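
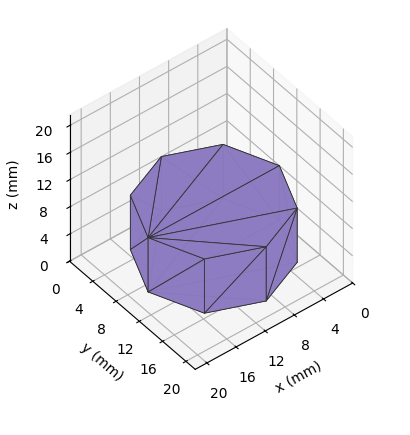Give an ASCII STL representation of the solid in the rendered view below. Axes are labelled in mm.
Reading the render: the shape is a regular 8-sided prism (a cylinder approximated with 8 flat sides), circumscribed radius ≈ 9 mm, height ≈ 8 mm (dimensions read to the nearest mm from the axis ticks). For the STL, each face is triangulated and given an outward normal.

solid part
  facet normal 0.0000 0.0000 -1.0000
    outer loop
      vertex 9.00 18.00 0.00
      vertex 15.36 15.36 0.00
      vertex 18.00 9.00 0.00
    endloop
  endfacet
  facet normal 0.0000 0.0000 -1.0000
    outer loop
      vertex 2.64 15.36 0.00
      vertex 9.00 18.00 0.00
      vertex 18.00 9.00 0.00
    endloop
  endfacet
  facet normal 0.0000 0.0000 -1.0000
    outer loop
      vertex 0.00 9.00 0.00
      vertex 2.64 15.36 0.00
      vertex 18.00 9.00 0.00
    endloop
  endfacet
  facet normal 0.0000 0.0000 -1.0000
    outer loop
      vertex 2.64 2.64 0.00
      vertex 0.00 9.00 0.00
      vertex 18.00 9.00 0.00
    endloop
  endfacet
  facet normal 0.0000 0.0000 -1.0000
    outer loop
      vertex 9.00 0.00 0.00
      vertex 2.64 2.64 0.00
      vertex 18.00 9.00 0.00
    endloop
  endfacet
  facet normal 0.0000 0.0000 -1.0000
    outer loop
      vertex 15.36 2.64 0.00
      vertex 9.00 0.00 0.00
      vertex 18.00 9.00 0.00
    endloop
  endfacet
  facet normal 0.0000 0.0000 1.0000
    outer loop
      vertex 18.00 9.00 8.00
      vertex 15.36 15.36 8.00
      vertex 9.00 18.00 8.00
    endloop
  endfacet
  facet normal 0.0000 0.0000 1.0000
    outer loop
      vertex 18.00 9.00 8.00
      vertex 9.00 18.00 8.00
      vertex 2.64 15.36 8.00
    endloop
  endfacet
  facet normal 0.0000 0.0000 1.0000
    outer loop
      vertex 18.00 9.00 8.00
      vertex 2.64 15.36 8.00
      vertex 0.00 9.00 8.00
    endloop
  endfacet
  facet normal 0.0000 0.0000 1.0000
    outer loop
      vertex 18.00 9.00 8.00
      vertex 0.00 9.00 8.00
      vertex 2.64 2.64 8.00
    endloop
  endfacet
  facet normal 0.0000 0.0000 1.0000
    outer loop
      vertex 18.00 9.00 8.00
      vertex 2.64 2.64 8.00
      vertex 9.00 0.00 8.00
    endloop
  endfacet
  facet normal 0.0000 0.0000 1.0000
    outer loop
      vertex 18.00 9.00 8.00
      vertex 9.00 0.00 8.00
      vertex 15.36 2.64 8.00
    endloop
  endfacet
  facet normal 0.9236 0.3834 0.0000
    outer loop
      vertex 18.00 9.00 0.00
      vertex 15.36 15.36 0.00
      vertex 15.36 15.36 8.00
    endloop
  endfacet
  facet normal 0.9236 0.3834 0.0000
    outer loop
      vertex 18.00 9.00 0.00
      vertex 15.36 15.36 8.00
      vertex 18.00 9.00 8.00
    endloop
  endfacet
  facet normal 0.3834 0.9236 0.0000
    outer loop
      vertex 15.36 15.36 0.00
      vertex 9.00 18.00 0.00
      vertex 9.00 18.00 8.00
    endloop
  endfacet
  facet normal 0.3834 0.9236 0.0000
    outer loop
      vertex 15.36 15.36 0.00
      vertex 9.00 18.00 8.00
      vertex 15.36 15.36 8.00
    endloop
  endfacet
  facet normal -0.3834 0.9236 0.0000
    outer loop
      vertex 9.00 18.00 0.00
      vertex 2.64 15.36 0.00
      vertex 2.64 15.36 8.00
    endloop
  endfacet
  facet normal -0.3834 0.9236 0.0000
    outer loop
      vertex 9.00 18.00 0.00
      vertex 2.64 15.36 8.00
      vertex 9.00 18.00 8.00
    endloop
  endfacet
  facet normal -0.9236 0.3834 0.0000
    outer loop
      vertex 2.64 15.36 0.00
      vertex 0.00 9.00 0.00
      vertex 0.00 9.00 8.00
    endloop
  endfacet
  facet normal -0.9236 0.3834 0.0000
    outer loop
      vertex 2.64 15.36 0.00
      vertex 0.00 9.00 8.00
      vertex 2.64 15.36 8.00
    endloop
  endfacet
  facet normal -0.9236 -0.3834 0.0000
    outer loop
      vertex 0.00 9.00 0.00
      vertex 2.64 2.64 0.00
      vertex 2.64 2.64 8.00
    endloop
  endfacet
  facet normal -0.9236 -0.3834 0.0000
    outer loop
      vertex 0.00 9.00 0.00
      vertex 2.64 2.64 8.00
      vertex 0.00 9.00 8.00
    endloop
  endfacet
  facet normal -0.3834 -0.9236 0.0000
    outer loop
      vertex 2.64 2.64 0.00
      vertex 9.00 0.00 0.00
      vertex 9.00 0.00 8.00
    endloop
  endfacet
  facet normal -0.3834 -0.9236 0.0000
    outer loop
      vertex 2.64 2.64 0.00
      vertex 9.00 0.00 8.00
      vertex 2.64 2.64 8.00
    endloop
  endfacet
  facet normal 0.3834 -0.9236 0.0000
    outer loop
      vertex 9.00 0.00 0.00
      vertex 15.36 2.64 0.00
      vertex 15.36 2.64 8.00
    endloop
  endfacet
  facet normal 0.3834 -0.9236 0.0000
    outer loop
      vertex 9.00 0.00 0.00
      vertex 15.36 2.64 8.00
      vertex 9.00 0.00 8.00
    endloop
  endfacet
  facet normal 0.9236 -0.3834 0.0000
    outer loop
      vertex 15.36 2.64 0.00
      vertex 18.00 9.00 0.00
      vertex 18.00 9.00 8.00
    endloop
  endfacet
  facet normal 0.9236 -0.3834 0.0000
    outer loop
      vertex 15.36 2.64 0.00
      vertex 18.00 9.00 8.00
      vertex 15.36 2.64 8.00
    endloop
  endfacet
endsolid part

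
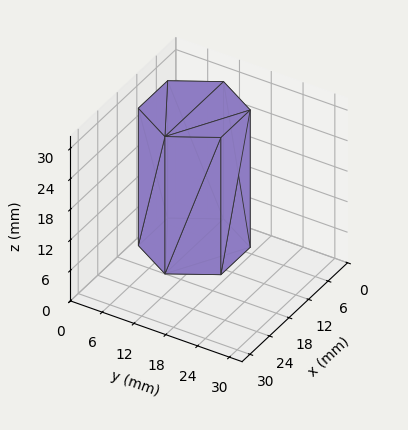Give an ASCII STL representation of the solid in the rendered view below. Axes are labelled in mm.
Reading the render: the shape is a regular 6-sided prism (a cylinder approximated with 6 flat sides), circumscribed radius ≈ 9 mm, height ≈ 27 mm (dimensions read to the nearest mm from the axis ticks). For the STL, each face is triangulated and given an outward normal.

solid part
  facet normal 0.0000 0.0000 -1.0000
    outer loop
      vertex 4.50 16.79 0.00
      vertex 13.50 16.79 0.00
      vertex 18.00 9.00 0.00
    endloop
  endfacet
  facet normal 0.0000 0.0000 -1.0000
    outer loop
      vertex 0.00 9.00 0.00
      vertex 4.50 16.79 0.00
      vertex 18.00 9.00 0.00
    endloop
  endfacet
  facet normal 0.0000 0.0000 -1.0000
    outer loop
      vertex 4.50 1.21 0.00
      vertex 0.00 9.00 0.00
      vertex 18.00 9.00 0.00
    endloop
  endfacet
  facet normal 0.0000 0.0000 -1.0000
    outer loop
      vertex 13.50 1.21 0.00
      vertex 4.50 1.21 0.00
      vertex 18.00 9.00 0.00
    endloop
  endfacet
  facet normal 0.0000 0.0000 1.0000
    outer loop
      vertex 18.00 9.00 27.00
      vertex 13.50 16.79 27.00
      vertex 4.50 16.79 27.00
    endloop
  endfacet
  facet normal 0.0000 0.0000 1.0000
    outer loop
      vertex 18.00 9.00 27.00
      vertex 4.50 16.79 27.00
      vertex 0.00 9.00 27.00
    endloop
  endfacet
  facet normal 0.0000 0.0000 1.0000
    outer loop
      vertex 18.00 9.00 27.00
      vertex 0.00 9.00 27.00
      vertex 4.50 1.21 27.00
    endloop
  endfacet
  facet normal 0.0000 0.0000 1.0000
    outer loop
      vertex 18.00 9.00 27.00
      vertex 4.50 1.21 27.00
      vertex 13.50 1.21 27.00
    endloop
  endfacet
  facet normal 0.8659 0.5002 0.0000
    outer loop
      vertex 18.00 9.00 0.00
      vertex 13.50 16.79 0.00
      vertex 13.50 16.79 27.00
    endloop
  endfacet
  facet normal 0.8659 0.5002 0.0000
    outer loop
      vertex 18.00 9.00 0.00
      vertex 13.50 16.79 27.00
      vertex 18.00 9.00 27.00
    endloop
  endfacet
  facet normal 0.0000 1.0000 0.0000
    outer loop
      vertex 13.50 16.79 0.00
      vertex 4.50 16.79 0.00
      vertex 4.50 16.79 27.00
    endloop
  endfacet
  facet normal 0.0000 1.0000 0.0000
    outer loop
      vertex 13.50 16.79 0.00
      vertex 4.50 16.79 27.00
      vertex 13.50 16.79 27.00
    endloop
  endfacet
  facet normal -0.8659 0.5002 0.0000
    outer loop
      vertex 4.50 16.79 0.00
      vertex 0.00 9.00 0.00
      vertex 0.00 9.00 27.00
    endloop
  endfacet
  facet normal -0.8659 0.5002 0.0000
    outer loop
      vertex 4.50 16.79 0.00
      vertex 0.00 9.00 27.00
      vertex 4.50 16.79 27.00
    endloop
  endfacet
  facet normal -0.8659 -0.5002 0.0000
    outer loop
      vertex 0.00 9.00 0.00
      vertex 4.50 1.21 0.00
      vertex 4.50 1.21 27.00
    endloop
  endfacet
  facet normal -0.8659 -0.5002 0.0000
    outer loop
      vertex 0.00 9.00 0.00
      vertex 4.50 1.21 27.00
      vertex 0.00 9.00 27.00
    endloop
  endfacet
  facet normal 0.0000 -1.0000 0.0000
    outer loop
      vertex 4.50 1.21 0.00
      vertex 13.50 1.21 0.00
      vertex 13.50 1.21 27.00
    endloop
  endfacet
  facet normal 0.0000 -1.0000 0.0000
    outer loop
      vertex 4.50 1.21 0.00
      vertex 13.50 1.21 27.00
      vertex 4.50 1.21 27.00
    endloop
  endfacet
  facet normal 0.8659 -0.5002 0.0000
    outer loop
      vertex 13.50 1.21 0.00
      vertex 18.00 9.00 0.00
      vertex 18.00 9.00 27.00
    endloop
  endfacet
  facet normal 0.8659 -0.5002 0.0000
    outer loop
      vertex 13.50 1.21 0.00
      vertex 18.00 9.00 27.00
      vertex 13.50 1.21 27.00
    endloop
  endfacet
endsolid part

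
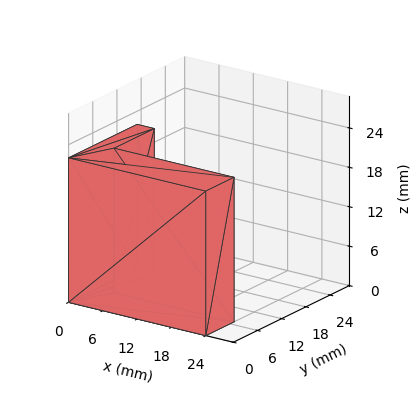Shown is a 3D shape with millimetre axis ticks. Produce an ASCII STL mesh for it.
Reading the render: the shape is an L-shaped prism: outer 24 × 17 mm, arm thicknesses ≈ 7 mm (horizontal) and 3 mm (vertical), extruded 22 mm in z (dimensions read to the nearest mm from the axis ticks). For the STL, each face is triangulated and given an outward normal.

solid part
  facet normal 0.0000 0.0000 -1.0000
    outer loop
      vertex 24.000 7.000 0.000
      vertex 24.000 0.000 0.000
      vertex 0.000 0.000 0.000
    endloop
  endfacet
  facet normal 0.0000 0.0000 -1.0000
    outer loop
      vertex 3.000 7.000 0.000
      vertex 24.000 7.000 0.000
      vertex 0.000 0.000 0.000
    endloop
  endfacet
  facet normal 0.0000 0.0000 -1.0000
    outer loop
      vertex 3.000 17.000 0.000
      vertex 3.000 7.000 0.000
      vertex 0.000 0.000 0.000
    endloop
  endfacet
  facet normal 0.0000 0.0000 -1.0000
    outer loop
      vertex 0.000 17.000 0.000
      vertex 3.000 17.000 0.000
      vertex 0.000 0.000 0.000
    endloop
  endfacet
  facet normal 0.0000 0.0000 1.0000
    outer loop
      vertex 0.000 0.000 22.000
      vertex 24.000 0.000 22.000
      vertex 24.000 7.000 22.000
    endloop
  endfacet
  facet normal 0.0000 0.0000 1.0000
    outer loop
      vertex 0.000 0.000 22.000
      vertex 24.000 7.000 22.000
      vertex 3.000 7.000 22.000
    endloop
  endfacet
  facet normal 0.0000 0.0000 1.0000
    outer loop
      vertex 0.000 0.000 22.000
      vertex 3.000 7.000 22.000
      vertex 3.000 17.000 22.000
    endloop
  endfacet
  facet normal 0.0000 0.0000 1.0000
    outer loop
      vertex 0.000 0.000 22.000
      vertex 3.000 17.000 22.000
      vertex 0.000 17.000 22.000
    endloop
  endfacet
  facet normal 0.0000 -1.0000 0.0000
    outer loop
      vertex 0.000 0.000 0.000
      vertex 24.000 0.000 0.000
      vertex 24.000 0.000 22.000
    endloop
  endfacet
  facet normal 0.0000 -1.0000 0.0000
    outer loop
      vertex 0.000 0.000 0.000
      vertex 24.000 0.000 22.000
      vertex 0.000 0.000 22.000
    endloop
  endfacet
  facet normal 1.0000 0.0000 0.0000
    outer loop
      vertex 24.000 0.000 0.000
      vertex 24.000 7.000 0.000
      vertex 24.000 7.000 22.000
    endloop
  endfacet
  facet normal 1.0000 0.0000 0.0000
    outer loop
      vertex 24.000 0.000 0.000
      vertex 24.000 7.000 22.000
      vertex 24.000 0.000 22.000
    endloop
  endfacet
  facet normal 0.0000 1.0000 0.0000
    outer loop
      vertex 24.000 7.000 0.000
      vertex 3.000 7.000 0.000
      vertex 3.000 7.000 22.000
    endloop
  endfacet
  facet normal 0.0000 1.0000 0.0000
    outer loop
      vertex 24.000 7.000 0.000
      vertex 3.000 7.000 22.000
      vertex 24.000 7.000 22.000
    endloop
  endfacet
  facet normal 1.0000 0.0000 0.0000
    outer loop
      vertex 3.000 7.000 0.000
      vertex 3.000 17.000 0.000
      vertex 3.000 17.000 22.000
    endloop
  endfacet
  facet normal 1.0000 0.0000 0.0000
    outer loop
      vertex 3.000 7.000 0.000
      vertex 3.000 17.000 22.000
      vertex 3.000 7.000 22.000
    endloop
  endfacet
  facet normal 0.0000 1.0000 0.0000
    outer loop
      vertex 3.000 17.000 0.000
      vertex 0.000 17.000 0.000
      vertex 0.000 17.000 22.000
    endloop
  endfacet
  facet normal 0.0000 1.0000 0.0000
    outer loop
      vertex 3.000 17.000 0.000
      vertex 0.000 17.000 22.000
      vertex 3.000 17.000 22.000
    endloop
  endfacet
  facet normal -1.0000 0.0000 0.0000
    outer loop
      vertex 0.000 17.000 0.000
      vertex 0.000 0.000 0.000
      vertex 0.000 0.000 22.000
    endloop
  endfacet
  facet normal -1.0000 0.0000 0.0000
    outer loop
      vertex 0.000 17.000 0.000
      vertex 0.000 0.000 22.000
      vertex 0.000 17.000 22.000
    endloop
  endfacet
endsolid part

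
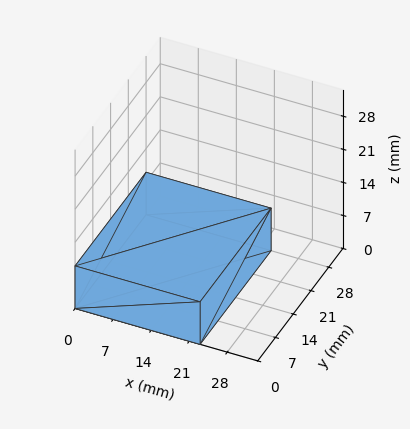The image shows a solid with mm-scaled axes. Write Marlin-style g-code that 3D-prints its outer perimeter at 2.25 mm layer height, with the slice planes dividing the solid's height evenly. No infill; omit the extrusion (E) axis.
Reading the render: the shape is a rectangular box, roughly 23 × 28 mm footprint and 9 mm tall (dimensions read to the nearest mm from the axis ticks). For the g-code, the solid's height is divided into equal slices at the stated Δz and each level perimeter traced with G1 moves after a G0 lift.

; perimeter-only toolpath
G21 ; units = mm
G90 ; absolute positioning
G28 ; home
; layer 1
G0 Z2.25
G0 X0.00 Y0.00
G1 X23.00 Y0.00
G1 X23.00 Y28.00
G1 X0.00 Y28.00
G1 X0.00 Y0.00
; layer 2
G0 Z4.50
G0 X0.00 Y0.00
G1 X23.00 Y0.00
G1 X23.00 Y28.00
G1 X0.00 Y28.00
G1 X0.00 Y0.00
; layer 3
G0 Z6.75
G0 X0.00 Y0.00
G1 X23.00 Y0.00
G1 X23.00 Y28.00
G1 X0.00 Y28.00
G1 X0.00 Y0.00
; layer 4
G0 Z9.00
G0 X0.00 Y0.00
G1 X23.00 Y0.00
G1 X23.00 Y28.00
G1 X0.00 Y28.00
G1 X0.00 Y0.00
M2 ; end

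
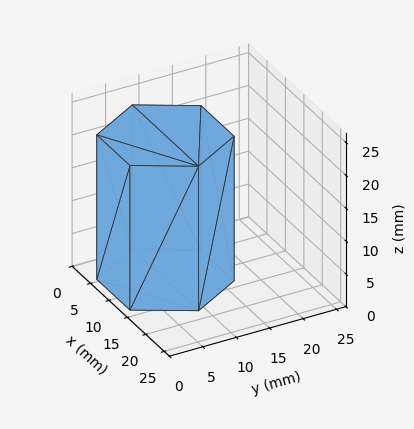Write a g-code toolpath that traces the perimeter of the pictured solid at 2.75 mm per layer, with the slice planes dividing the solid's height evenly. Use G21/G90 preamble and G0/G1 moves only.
Reading the render: the shape is a regular 6-sided prism (a cylinder approximated with 6 flat sides), circumscribed radius ≈ 9 mm, height ≈ 22 mm (dimensions read to the nearest mm from the axis ticks). For the g-code, the solid's height is divided into equal slices at the stated Δz and each level perimeter traced with G1 moves after a G0 lift.

; perimeter-only toolpath
G21 ; units = mm
G90 ; absolute positioning
G28 ; home
; layer 1
G0 Z2.75
G0 X18.00 Y9.00
G1 X13.50 Y16.79
G1 X4.50 Y16.79
G1 X0.00 Y9.00
G1 X4.50 Y1.21
G1 X13.50 Y1.21
G1 X18.00 Y9.00
; layer 2
G0 Z5.50
G0 X18.00 Y9.00
G1 X13.50 Y16.79
G1 X4.50 Y16.79
G1 X0.00 Y9.00
G1 X4.50 Y1.21
G1 X13.50 Y1.21
G1 X18.00 Y9.00
; layer 3
G0 Z8.25
G0 X18.00 Y9.00
G1 X13.50 Y16.79
G1 X4.50 Y16.79
G1 X0.00 Y9.00
G1 X4.50 Y1.21
G1 X13.50 Y1.21
G1 X18.00 Y9.00
; layer 4
G0 Z11.00
G0 X18.00 Y9.00
G1 X13.50 Y16.79
G1 X4.50 Y16.79
G1 X0.00 Y9.00
G1 X4.50 Y1.21
G1 X13.50 Y1.21
G1 X18.00 Y9.00
; layer 5
G0 Z13.75
G0 X18.00 Y9.00
G1 X13.50 Y16.79
G1 X4.50 Y16.79
G1 X0.00 Y9.00
G1 X4.50 Y1.21
G1 X13.50 Y1.21
G1 X18.00 Y9.00
; layer 6
G0 Z16.50
G0 X18.00 Y9.00
G1 X13.50 Y16.79
G1 X4.50 Y16.79
G1 X0.00 Y9.00
G1 X4.50 Y1.21
G1 X13.50 Y1.21
G1 X18.00 Y9.00
; layer 7
G0 Z19.25
G0 X18.00 Y9.00
G1 X13.50 Y16.79
G1 X4.50 Y16.79
G1 X0.00 Y9.00
G1 X4.50 Y1.21
G1 X13.50 Y1.21
G1 X18.00 Y9.00
; layer 8
G0 Z22.00
G0 X18.00 Y9.00
G1 X13.50 Y16.79
G1 X4.50 Y16.79
G1 X0.00 Y9.00
G1 X4.50 Y1.21
G1 X13.50 Y1.21
G1 X18.00 Y9.00
M2 ; end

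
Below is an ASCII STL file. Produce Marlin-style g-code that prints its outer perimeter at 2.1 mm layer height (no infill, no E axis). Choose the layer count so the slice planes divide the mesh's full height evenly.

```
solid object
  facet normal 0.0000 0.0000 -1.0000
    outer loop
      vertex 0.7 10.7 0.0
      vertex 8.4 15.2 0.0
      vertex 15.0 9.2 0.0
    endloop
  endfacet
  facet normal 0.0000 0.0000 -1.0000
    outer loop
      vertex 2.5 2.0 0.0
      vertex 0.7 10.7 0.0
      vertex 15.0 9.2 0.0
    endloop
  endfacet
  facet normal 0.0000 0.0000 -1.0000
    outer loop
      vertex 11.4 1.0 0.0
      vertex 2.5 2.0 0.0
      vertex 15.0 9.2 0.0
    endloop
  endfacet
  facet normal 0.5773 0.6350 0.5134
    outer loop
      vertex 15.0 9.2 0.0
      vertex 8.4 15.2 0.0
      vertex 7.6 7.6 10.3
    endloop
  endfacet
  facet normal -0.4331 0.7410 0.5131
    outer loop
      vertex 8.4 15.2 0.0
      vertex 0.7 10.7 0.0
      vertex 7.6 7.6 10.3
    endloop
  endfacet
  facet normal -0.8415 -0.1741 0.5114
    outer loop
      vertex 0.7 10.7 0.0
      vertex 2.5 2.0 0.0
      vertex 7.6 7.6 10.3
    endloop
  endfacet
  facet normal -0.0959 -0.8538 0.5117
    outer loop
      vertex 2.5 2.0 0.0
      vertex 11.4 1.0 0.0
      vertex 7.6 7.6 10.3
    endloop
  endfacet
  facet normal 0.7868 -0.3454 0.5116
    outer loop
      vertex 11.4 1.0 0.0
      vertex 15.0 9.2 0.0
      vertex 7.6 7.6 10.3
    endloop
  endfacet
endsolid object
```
; perimeter-only toolpath
G21 ; units = mm
G90 ; absolute positioning
G28 ; home
; layer 1
G0 Z2.1
G0 X13.5 Y8.9
G1 X8.2 Y13.7
G1 X2.1 Y10.1
G1 X3.5 Y3.1
G1 X10.6 Y2.3
G1 X13.5 Y8.9
; layer 2
G0 Z4.1
G0 X12.0 Y8.6
G1 X8.1 Y12.2
G1 X3.5 Y9.5
G1 X4.5 Y4.2
G1 X9.9 Y3.6
G1 X12.0 Y8.6
; layer 3
G0 Z6.2
G0 X10.6 Y8.2
G1 X7.9 Y10.6
G1 X4.8 Y8.8
G1 X5.6 Y5.4
G1 X9.1 Y5.0
G1 X10.6 Y8.2
; layer 4
G0 Z8.2
G0 X9.1 Y7.9
G1 X7.8 Y9.1
G1 X6.2 Y8.2
G1 X6.6 Y6.5
G1 X8.4 Y6.3
G1 X9.1 Y7.9
M2 ; end

The solid is a regular 5-sided pyramid, base circumscribed radius ≈ 7.6 mm, apex at z ≈ 10.3 mm. Slicing at Δz = 2.1 mm — 5 equal slices spanning the solid's height, so layer i sits at z = i·h/5 — gives 4 non-empty perimeters. Each is a 5-segment closed polygon; G0 lifts to the layer z and rapids to the start vertex, then G1 traces the edges. The cross-section shrinks linearly with z (the slice at the apex is degenerate and omitted).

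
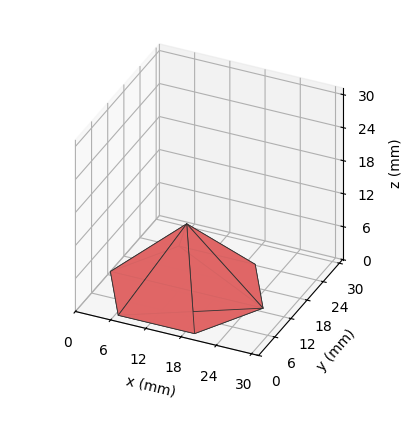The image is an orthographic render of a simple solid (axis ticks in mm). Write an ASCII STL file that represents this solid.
Reading the render: the shape is a regular 6-sided pyramid, base circumscribed radius ≈ 13 mm, apex at z ≈ 12 mm (dimensions read to the nearest mm from the axis ticks). For the STL, each face is triangulated and given an outward normal.

solid part
  facet normal 0.0000 0.0000 -1.0000
    outer loop
      vertex 6.50 24.26 0.00
      vertex 19.50 24.26 0.00
      vertex 26.00 13.00 0.00
    endloop
  endfacet
  facet normal 0.0000 0.0000 -1.0000
    outer loop
      vertex 0.00 13.00 0.00
      vertex 6.50 24.26 0.00
      vertex 26.00 13.00 0.00
    endloop
  endfacet
  facet normal 0.0000 0.0000 -1.0000
    outer loop
      vertex 6.50 1.74 0.00
      vertex 0.00 13.00 0.00
      vertex 26.00 13.00 0.00
    endloop
  endfacet
  facet normal 0.0000 0.0000 -1.0000
    outer loop
      vertex 19.50 1.74 0.00
      vertex 6.50 1.74 0.00
      vertex 26.00 13.00 0.00
    endloop
  endfacet
  facet normal 0.6316 0.3646 0.6842
    outer loop
      vertex 26.00 13.00 0.00
      vertex 19.50 24.26 0.00
      vertex 13.00 13.00 12.00
    endloop
  endfacet
  facet normal 0.0000 0.7292 0.6843
    outer loop
      vertex 19.50 24.26 0.00
      vertex 6.50 24.26 0.00
      vertex 13.00 13.00 12.00
    endloop
  endfacet
  facet normal -0.6316 0.3646 0.6842
    outer loop
      vertex 6.50 24.26 0.00
      vertex 0.00 13.00 0.00
      vertex 13.00 13.00 12.00
    endloop
  endfacet
  facet normal -0.6316 -0.3646 0.6842
    outer loop
      vertex 0.00 13.00 0.00
      vertex 6.50 1.74 0.00
      vertex 13.00 13.00 12.00
    endloop
  endfacet
  facet normal 0.0000 -0.7292 0.6843
    outer loop
      vertex 6.50 1.74 0.00
      vertex 19.50 1.74 0.00
      vertex 13.00 13.00 12.00
    endloop
  endfacet
  facet normal 0.6316 -0.3646 0.6842
    outer loop
      vertex 19.50 1.74 0.00
      vertex 26.00 13.00 0.00
      vertex 13.00 13.00 12.00
    endloop
  endfacet
endsolid part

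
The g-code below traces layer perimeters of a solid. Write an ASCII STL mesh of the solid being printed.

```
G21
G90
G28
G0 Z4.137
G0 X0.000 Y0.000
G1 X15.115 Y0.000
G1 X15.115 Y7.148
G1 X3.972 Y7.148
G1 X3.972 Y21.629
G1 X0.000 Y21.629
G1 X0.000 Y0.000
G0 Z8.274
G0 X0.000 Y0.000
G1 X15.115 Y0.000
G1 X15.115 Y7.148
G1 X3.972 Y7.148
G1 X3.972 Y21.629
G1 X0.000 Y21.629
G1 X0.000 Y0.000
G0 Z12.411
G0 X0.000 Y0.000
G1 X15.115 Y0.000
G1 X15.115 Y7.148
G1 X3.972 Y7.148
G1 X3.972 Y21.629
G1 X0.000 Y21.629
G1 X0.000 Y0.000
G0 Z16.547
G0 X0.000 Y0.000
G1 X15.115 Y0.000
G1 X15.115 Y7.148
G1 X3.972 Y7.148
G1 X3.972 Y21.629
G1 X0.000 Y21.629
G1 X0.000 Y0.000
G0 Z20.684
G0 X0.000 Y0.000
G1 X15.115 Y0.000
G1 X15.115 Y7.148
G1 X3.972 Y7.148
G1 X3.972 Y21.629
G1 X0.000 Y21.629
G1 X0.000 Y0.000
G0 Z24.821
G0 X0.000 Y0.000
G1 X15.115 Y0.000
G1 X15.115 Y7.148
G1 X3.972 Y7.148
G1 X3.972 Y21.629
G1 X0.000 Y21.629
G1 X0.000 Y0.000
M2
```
solid part
  facet normal 0.0000 0.0000 -1.0000
    outer loop
      vertex 15.115 7.148 0.000
      vertex 15.115 0.000 0.000
      vertex 0.000 0.000 0.000
    endloop
  endfacet
  facet normal 0.0000 0.0000 -1.0000
    outer loop
      vertex 3.972 7.148 0.000
      vertex 15.115 7.148 0.000
      vertex 0.000 0.000 0.000
    endloop
  endfacet
  facet normal 0.0000 0.0000 -1.0000
    outer loop
      vertex 3.972 21.629 0.000
      vertex 3.972 7.148 0.000
      vertex 0.000 0.000 0.000
    endloop
  endfacet
  facet normal 0.0000 0.0000 -1.0000
    outer loop
      vertex 0.000 21.629 0.000
      vertex 3.972 21.629 0.000
      vertex 0.000 0.000 0.000
    endloop
  endfacet
  facet normal 0.0000 0.0000 1.0000
    outer loop
      vertex 0.000 0.000 24.821
      vertex 15.115 0.000 24.821
      vertex 15.115 7.148 24.821
    endloop
  endfacet
  facet normal 0.0000 0.0000 1.0000
    outer loop
      vertex 0.000 0.000 24.821
      vertex 15.115 7.148 24.821
      vertex 3.972 7.148 24.821
    endloop
  endfacet
  facet normal 0.0000 0.0000 1.0000
    outer loop
      vertex 0.000 0.000 24.821
      vertex 3.972 7.148 24.821
      vertex 3.972 21.629 24.821
    endloop
  endfacet
  facet normal 0.0000 0.0000 1.0000
    outer loop
      vertex 0.000 0.000 24.821
      vertex 3.972 21.629 24.821
      vertex 0.000 21.629 24.821
    endloop
  endfacet
  facet normal 0.0000 -1.0000 0.0000
    outer loop
      vertex 0.000 0.000 0.000
      vertex 15.115 0.000 0.000
      vertex 15.115 0.000 24.821
    endloop
  endfacet
  facet normal 0.0000 -1.0000 0.0000
    outer loop
      vertex 0.000 0.000 0.000
      vertex 15.115 0.000 24.821
      vertex 0.000 0.000 24.821
    endloop
  endfacet
  facet normal 1.0000 0.0000 0.0000
    outer loop
      vertex 15.115 0.000 0.000
      vertex 15.115 7.148 0.000
      vertex 15.115 7.148 24.821
    endloop
  endfacet
  facet normal 1.0000 0.0000 0.0000
    outer loop
      vertex 15.115 0.000 0.000
      vertex 15.115 7.148 24.821
      vertex 15.115 0.000 24.821
    endloop
  endfacet
  facet normal 0.0000 1.0000 0.0000
    outer loop
      vertex 15.115 7.148 0.000
      vertex 3.972 7.148 0.000
      vertex 3.972 7.148 24.821
    endloop
  endfacet
  facet normal 0.0000 1.0000 0.0000
    outer loop
      vertex 15.115 7.148 0.000
      vertex 3.972 7.148 24.821
      vertex 15.115 7.148 24.821
    endloop
  endfacet
  facet normal 1.0000 0.0000 0.0000
    outer loop
      vertex 3.972 7.148 0.000
      vertex 3.972 21.629 0.000
      vertex 3.972 21.629 24.821
    endloop
  endfacet
  facet normal 1.0000 0.0000 0.0000
    outer loop
      vertex 3.972 7.148 0.000
      vertex 3.972 21.629 24.821
      vertex 3.972 7.148 24.821
    endloop
  endfacet
  facet normal 0.0000 1.0000 0.0000
    outer loop
      vertex 3.972 21.629 0.000
      vertex 0.000 21.629 0.000
      vertex 0.000 21.629 24.821
    endloop
  endfacet
  facet normal 0.0000 1.0000 0.0000
    outer loop
      vertex 3.972 21.629 0.000
      vertex 0.000 21.629 24.821
      vertex 3.972 21.629 24.821
    endloop
  endfacet
  facet normal -1.0000 0.0000 0.0000
    outer loop
      vertex 0.000 21.629 0.000
      vertex 0.000 0.000 0.000
      vertex 0.000 0.000 24.821
    endloop
  endfacet
  facet normal -1.0000 0.0000 0.0000
    outer loop
      vertex 0.000 21.629 0.000
      vertex 0.000 0.000 24.821
      vertex 0.000 21.629 24.821
    endloop
  endfacet
endsolid part

The G0 Z moves step by Δz≈4.137 mm. Every layer's G1 loop is the same polygon, so the solid is a straight extrusion of it from z=0 to z≈24.8. Closing with flat bottom and top caps and triangulating gives 20 facets — an L-shaped prism: outer 15.1 × 21.6 mm, arm thicknesses ≈ 7.15 mm (horizontal) and 3.97 mm (vertical), extruded 24.8 mm in z.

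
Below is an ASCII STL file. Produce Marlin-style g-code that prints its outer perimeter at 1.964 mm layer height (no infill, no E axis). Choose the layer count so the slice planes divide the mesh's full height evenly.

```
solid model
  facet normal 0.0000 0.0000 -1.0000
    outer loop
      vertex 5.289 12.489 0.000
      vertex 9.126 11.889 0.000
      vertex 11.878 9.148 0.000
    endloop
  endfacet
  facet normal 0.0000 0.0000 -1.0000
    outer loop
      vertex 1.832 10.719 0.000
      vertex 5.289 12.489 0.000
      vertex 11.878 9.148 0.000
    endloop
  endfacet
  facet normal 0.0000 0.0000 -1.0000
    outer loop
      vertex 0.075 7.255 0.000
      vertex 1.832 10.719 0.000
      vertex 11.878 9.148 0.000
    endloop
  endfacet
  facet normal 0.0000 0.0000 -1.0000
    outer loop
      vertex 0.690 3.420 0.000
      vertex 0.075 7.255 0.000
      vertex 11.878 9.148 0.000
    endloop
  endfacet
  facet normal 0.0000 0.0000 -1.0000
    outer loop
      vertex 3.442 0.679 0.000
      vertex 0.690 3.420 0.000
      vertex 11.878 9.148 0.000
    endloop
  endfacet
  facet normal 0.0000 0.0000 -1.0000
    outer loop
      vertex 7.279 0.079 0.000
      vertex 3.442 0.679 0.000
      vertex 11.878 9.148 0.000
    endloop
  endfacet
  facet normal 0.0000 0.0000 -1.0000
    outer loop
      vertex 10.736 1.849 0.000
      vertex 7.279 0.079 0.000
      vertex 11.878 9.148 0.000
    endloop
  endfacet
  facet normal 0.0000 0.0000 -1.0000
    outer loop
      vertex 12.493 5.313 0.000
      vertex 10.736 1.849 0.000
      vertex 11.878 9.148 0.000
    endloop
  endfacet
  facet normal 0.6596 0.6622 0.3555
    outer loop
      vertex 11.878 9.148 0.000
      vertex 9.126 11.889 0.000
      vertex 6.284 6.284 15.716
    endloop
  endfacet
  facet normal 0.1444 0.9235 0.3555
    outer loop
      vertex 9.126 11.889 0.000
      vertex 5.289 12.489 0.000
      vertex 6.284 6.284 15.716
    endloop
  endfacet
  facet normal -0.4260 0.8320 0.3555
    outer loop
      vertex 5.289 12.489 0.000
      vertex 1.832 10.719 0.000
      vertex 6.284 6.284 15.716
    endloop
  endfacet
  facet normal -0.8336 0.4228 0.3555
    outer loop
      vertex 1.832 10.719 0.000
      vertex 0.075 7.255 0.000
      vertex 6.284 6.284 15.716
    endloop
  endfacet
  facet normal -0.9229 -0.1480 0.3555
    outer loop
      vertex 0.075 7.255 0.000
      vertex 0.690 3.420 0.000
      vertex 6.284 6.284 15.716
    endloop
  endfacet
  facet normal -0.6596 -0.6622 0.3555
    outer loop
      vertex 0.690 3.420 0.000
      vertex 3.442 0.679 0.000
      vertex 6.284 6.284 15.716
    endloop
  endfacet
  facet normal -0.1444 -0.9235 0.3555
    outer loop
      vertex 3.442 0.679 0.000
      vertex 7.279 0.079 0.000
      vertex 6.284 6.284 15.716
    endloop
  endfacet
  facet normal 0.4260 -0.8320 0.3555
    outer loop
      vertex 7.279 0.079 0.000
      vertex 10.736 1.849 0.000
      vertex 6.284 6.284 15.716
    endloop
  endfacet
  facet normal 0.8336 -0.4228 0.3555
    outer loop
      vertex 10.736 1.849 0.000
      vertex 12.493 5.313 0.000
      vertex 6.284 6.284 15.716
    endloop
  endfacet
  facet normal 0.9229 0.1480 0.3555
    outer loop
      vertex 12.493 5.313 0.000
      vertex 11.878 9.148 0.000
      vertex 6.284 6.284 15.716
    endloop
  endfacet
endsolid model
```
; perimeter-only toolpath
G21 ; units = mm
G90 ; absolute positioning
G28 ; home
; layer 1
G0 Z1.964
G0 X11.179 Y8.790
G1 X8.771 Y11.188
G1 X5.413 Y11.713
G1 X2.389 Y10.165
G1 X0.851 Y7.134
G1 X1.389 Y3.778
G1 X3.797 Y1.380
G1 X7.155 Y0.855
G1 X10.180 Y2.403
G1 X11.717 Y5.434
G1 X11.179 Y8.790
; layer 2
G0 Z3.929
G0 X10.479 Y8.432
G1 X8.415 Y10.488
G1 X5.538 Y10.938
G1 X2.945 Y9.610
G1 X1.627 Y7.012
G1 X2.088 Y4.136
G1 X4.152 Y2.080
G1 X7.030 Y1.630
G1 X9.623 Y2.958
G1 X10.941 Y5.556
G1 X10.479 Y8.432
; layer 3
G0 Z5.893
G0 X9.780 Y8.074
G1 X8.060 Y9.787
G1 X5.662 Y10.162
G1 X3.502 Y9.056
G1 X2.403 Y6.891
G1 X2.788 Y4.494
G1 X4.508 Y2.781
G1 X6.906 Y2.406
G1 X9.067 Y3.512
G1 X10.165 Y5.677
G1 X9.780 Y8.074
; layer 4
G0 Z7.858
G0 X9.081 Y7.716
G1 X7.705 Y9.086
G1 X5.787 Y9.386
G1 X4.058 Y8.502
G1 X3.179 Y6.769
G1 X3.487 Y4.852
G1 X4.863 Y3.482
G1 X6.781 Y3.181
G1 X8.510 Y4.066
G1 X9.389 Y5.798
G1 X9.081 Y7.716
; layer 5
G0 Z9.822
G0 X8.382 Y7.358
G1 X7.350 Y8.386
G1 X5.911 Y8.611
G1 X4.614 Y7.947
G1 X3.956 Y6.648
G1 X4.186 Y5.210
G1 X5.218 Y4.182
G1 X6.657 Y3.957
G1 X7.954 Y4.621
G1 X8.612 Y5.920
G1 X8.382 Y7.358
; layer 6
G0 Z11.787
G0 X7.683 Y7.000
G1 X6.995 Y7.685
G1 X6.035 Y7.835
G1 X5.171 Y7.393
G1 X4.732 Y6.527
G1 X4.886 Y5.568
G1 X5.574 Y4.883
G1 X6.533 Y4.733
G1 X7.397 Y5.175
G1 X7.836 Y6.041
G1 X7.683 Y7.000
; layer 7
G0 Z13.752
G0 X6.983 Y6.642
G1 X6.639 Y6.985
G1 X6.160 Y7.060
G1 X5.728 Y6.838
G1 X5.508 Y6.405
G1 X5.585 Y5.926
G1 X5.929 Y5.583
G1 X6.408 Y5.508
G1 X6.841 Y5.730
G1 X7.060 Y6.163
G1 X6.983 Y6.642
M2 ; end

The solid is a regular 10-sided pyramid, base circumscribed radius ≈ 6.28 mm, apex at z ≈ 15.7 mm. Slicing at Δz = 1.964 mm — 8 equal slices spanning the solid's height, so layer i sits at z = i·h/8 — gives 7 non-empty perimeters. Each is a 10-segment closed polygon; G0 lifts to the layer z and rapids to the start vertex, then G1 traces the edges. The cross-section shrinks linearly with z (the slice at the apex is degenerate and omitted).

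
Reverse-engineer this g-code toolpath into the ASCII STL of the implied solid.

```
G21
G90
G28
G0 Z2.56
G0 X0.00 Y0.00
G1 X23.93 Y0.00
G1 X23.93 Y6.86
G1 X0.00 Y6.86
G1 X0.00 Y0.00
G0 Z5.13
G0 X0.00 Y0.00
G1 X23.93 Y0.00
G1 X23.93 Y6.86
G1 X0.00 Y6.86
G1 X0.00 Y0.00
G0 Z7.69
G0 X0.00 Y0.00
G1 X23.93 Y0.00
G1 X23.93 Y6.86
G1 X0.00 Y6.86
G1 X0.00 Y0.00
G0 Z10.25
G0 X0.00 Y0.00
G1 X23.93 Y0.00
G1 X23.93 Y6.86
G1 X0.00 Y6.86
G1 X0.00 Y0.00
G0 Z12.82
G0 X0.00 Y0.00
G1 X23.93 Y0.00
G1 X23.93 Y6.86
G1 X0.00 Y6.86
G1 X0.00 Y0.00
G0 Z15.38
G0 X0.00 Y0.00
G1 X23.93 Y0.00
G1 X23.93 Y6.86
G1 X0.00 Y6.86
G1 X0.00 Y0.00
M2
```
solid part
  facet normal 0.0000 0.0000 -1.0000
    outer loop
      vertex 23.93 6.86 0.00
      vertex 23.93 0.00 0.00
      vertex 0.00 0.00 0.00
    endloop
  endfacet
  facet normal 0.0000 0.0000 -1.0000
    outer loop
      vertex 0.00 6.86 0.00
      vertex 23.93 6.86 0.00
      vertex 0.00 0.00 0.00
    endloop
  endfacet
  facet normal 0.0000 0.0000 1.0000
    outer loop
      vertex 0.00 0.00 15.38
      vertex 23.93 0.00 15.38
      vertex 23.93 6.86 15.38
    endloop
  endfacet
  facet normal 0.0000 0.0000 1.0000
    outer loop
      vertex 0.00 0.00 15.38
      vertex 23.93 6.86 15.38
      vertex 0.00 6.86 15.38
    endloop
  endfacet
  facet normal 0.0000 -1.0000 0.0000
    outer loop
      vertex 0.00 0.00 0.00
      vertex 23.93 0.00 0.00
      vertex 23.93 0.00 15.38
    endloop
  endfacet
  facet normal 0.0000 -1.0000 0.0000
    outer loop
      vertex 0.00 0.00 0.00
      vertex 23.93 0.00 15.38
      vertex 0.00 0.00 15.38
    endloop
  endfacet
  facet normal 0.0000 1.0000 0.0000
    outer loop
      vertex 23.93 6.86 15.38
      vertex 23.93 6.86 0.00
      vertex 0.00 6.86 0.00
    endloop
  endfacet
  facet normal 0.0000 1.0000 0.0000
    outer loop
      vertex 0.00 6.86 15.38
      vertex 23.93 6.86 15.38
      vertex 0.00 6.86 0.00
    endloop
  endfacet
  facet normal -1.0000 0.0000 0.0000
    outer loop
      vertex 0.00 6.86 15.38
      vertex 0.00 6.86 0.00
      vertex 0.00 0.00 0.00
    endloop
  endfacet
  facet normal -1.0000 0.0000 0.0000
    outer loop
      vertex 0.00 0.00 15.38
      vertex 0.00 6.86 15.38
      vertex 0.00 0.00 0.00
    endloop
  endfacet
  facet normal 1.0000 0.0000 0.0000
    outer loop
      vertex 23.93 0.00 0.00
      vertex 23.93 6.86 0.00
      vertex 23.93 6.86 15.38
    endloop
  endfacet
  facet normal 1.0000 0.0000 0.0000
    outer loop
      vertex 23.93 0.00 0.00
      vertex 23.93 6.86 15.38
      vertex 23.93 0.00 15.38
    endloop
  endfacet
endsolid part

The G0 Z moves step by Δz≈2.56 mm. Every layer's G1 loop is the same polygon, so the solid is a straight extrusion of it from z=0 to z≈15.4. Closing with flat bottom and top caps and triangulating gives 12 facets — a rectangular box, roughly 23.9 × 6.86 mm footprint and 15.4 mm tall.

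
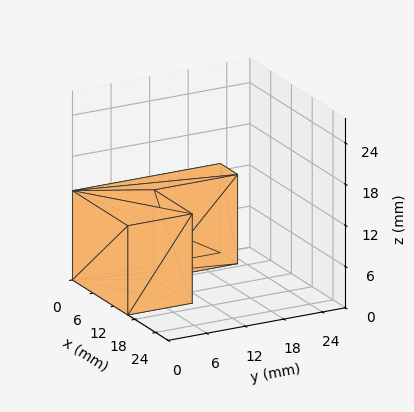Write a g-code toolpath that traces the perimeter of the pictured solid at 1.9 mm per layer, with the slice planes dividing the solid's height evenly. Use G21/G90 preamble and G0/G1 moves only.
Reading the render: the shape is an L-shaped prism: outer 16 × 23 mm, arm thicknesses ≈ 10 mm (horizontal) and 5 mm (vertical), extruded 13 mm in z (dimensions read to the nearest mm from the axis ticks). For the g-code, the solid's height is divided into equal slices at the stated Δz and each level perimeter traced with G1 moves after a G0 lift.

; perimeter-only toolpath
G21 ; units = mm
G90 ; absolute positioning
G28 ; home
; layer 1
G0 Z1.9
G0 X0.0 Y0.0
G1 X16.0 Y0.0
G1 X16.0 Y10.0
G1 X5.0 Y10.0
G1 X5.0 Y23.0
G1 X0.0 Y23.0
G1 X0.0 Y0.0
; layer 2
G0 Z3.7
G0 X0.0 Y0.0
G1 X16.0 Y0.0
G1 X16.0 Y10.0
G1 X5.0 Y10.0
G1 X5.0 Y23.0
G1 X0.0 Y23.0
G1 X0.0 Y0.0
; layer 3
G0 Z5.6
G0 X0.0 Y0.0
G1 X16.0 Y0.0
G1 X16.0 Y10.0
G1 X5.0 Y10.0
G1 X5.0 Y23.0
G1 X0.0 Y23.0
G1 X0.0 Y0.0
; layer 4
G0 Z7.4
G0 X0.0 Y0.0
G1 X16.0 Y0.0
G1 X16.0 Y10.0
G1 X5.0 Y10.0
G1 X5.0 Y23.0
G1 X0.0 Y23.0
G1 X0.0 Y0.0
; layer 5
G0 Z9.3
G0 X0.0 Y0.0
G1 X16.0 Y0.0
G1 X16.0 Y10.0
G1 X5.0 Y10.0
G1 X5.0 Y23.0
G1 X0.0 Y23.0
G1 X0.0 Y0.0
; layer 6
G0 Z11.1
G0 X0.0 Y0.0
G1 X16.0 Y0.0
G1 X16.0 Y10.0
G1 X5.0 Y10.0
G1 X5.0 Y23.0
G1 X0.0 Y23.0
G1 X0.0 Y0.0
; layer 7
G0 Z13.0
G0 X0.0 Y0.0
G1 X16.0 Y0.0
G1 X16.0 Y10.0
G1 X5.0 Y10.0
G1 X5.0 Y23.0
G1 X0.0 Y23.0
G1 X0.0 Y0.0
M2 ; end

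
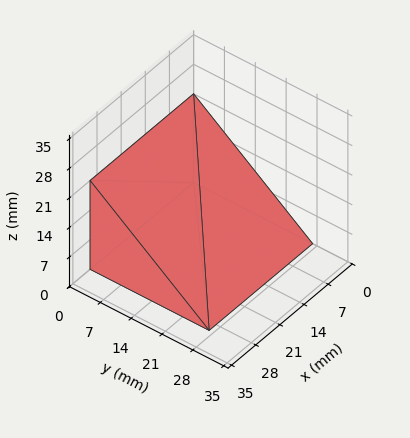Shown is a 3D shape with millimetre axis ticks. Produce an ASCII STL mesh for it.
Reading the render: the shape is a wedge (ramp): 30 × 27 mm base, rising to 21 mm along the y=0 edge and sloping linearly to z=0 at y=27 (dimensions read to the nearest mm from the axis ticks). For the STL, each face is triangulated and given an outward normal.

solid part
  facet normal 0.0000 0.0000 -1.0000
    outer loop
      vertex 30.0 27.0 0.0
      vertex 30.0 0.0 0.0
      vertex 0.0 0.0 0.0
    endloop
  endfacet
  facet normal 0.0000 0.0000 -1.0000
    outer loop
      vertex 0.0 27.0 0.0
      vertex 30.0 27.0 0.0
      vertex 0.0 0.0 0.0
    endloop
  endfacet
  facet normal 0.0000 -1.0000 0.0000
    outer loop
      vertex 0.0 0.0 0.0
      vertex 30.0 0.0 0.0
      vertex 30.0 0.0 21.0
    endloop
  endfacet
  facet normal 0.0000 -1.0000 0.0000
    outer loop
      vertex 0.0 0.0 0.0
      vertex 30.0 0.0 21.0
      vertex 0.0 0.0 21.0
    endloop
  endfacet
  facet normal 0.0000 0.6139 0.7894
    outer loop
      vertex 0.0 0.0 21.0
      vertex 30.0 0.0 21.0
      vertex 30.0 27.0 0.0
    endloop
  endfacet
  facet normal 0.0000 0.6139 0.7894
    outer loop
      vertex 0.0 0.0 21.0
      vertex 30.0 27.0 0.0
      vertex 0.0 27.0 0.0
    endloop
  endfacet
  facet normal -1.0000 0.0000 0.0000
    outer loop
      vertex 0.0 0.0 21.0
      vertex 0.0 27.0 0.0
      vertex 0.0 0.0 0.0
    endloop
  endfacet
  facet normal 1.0000 0.0000 0.0000
    outer loop
      vertex 30.0 0.0 0.0
      vertex 30.0 27.0 0.0
      vertex 30.0 0.0 21.0
    endloop
  endfacet
endsolid part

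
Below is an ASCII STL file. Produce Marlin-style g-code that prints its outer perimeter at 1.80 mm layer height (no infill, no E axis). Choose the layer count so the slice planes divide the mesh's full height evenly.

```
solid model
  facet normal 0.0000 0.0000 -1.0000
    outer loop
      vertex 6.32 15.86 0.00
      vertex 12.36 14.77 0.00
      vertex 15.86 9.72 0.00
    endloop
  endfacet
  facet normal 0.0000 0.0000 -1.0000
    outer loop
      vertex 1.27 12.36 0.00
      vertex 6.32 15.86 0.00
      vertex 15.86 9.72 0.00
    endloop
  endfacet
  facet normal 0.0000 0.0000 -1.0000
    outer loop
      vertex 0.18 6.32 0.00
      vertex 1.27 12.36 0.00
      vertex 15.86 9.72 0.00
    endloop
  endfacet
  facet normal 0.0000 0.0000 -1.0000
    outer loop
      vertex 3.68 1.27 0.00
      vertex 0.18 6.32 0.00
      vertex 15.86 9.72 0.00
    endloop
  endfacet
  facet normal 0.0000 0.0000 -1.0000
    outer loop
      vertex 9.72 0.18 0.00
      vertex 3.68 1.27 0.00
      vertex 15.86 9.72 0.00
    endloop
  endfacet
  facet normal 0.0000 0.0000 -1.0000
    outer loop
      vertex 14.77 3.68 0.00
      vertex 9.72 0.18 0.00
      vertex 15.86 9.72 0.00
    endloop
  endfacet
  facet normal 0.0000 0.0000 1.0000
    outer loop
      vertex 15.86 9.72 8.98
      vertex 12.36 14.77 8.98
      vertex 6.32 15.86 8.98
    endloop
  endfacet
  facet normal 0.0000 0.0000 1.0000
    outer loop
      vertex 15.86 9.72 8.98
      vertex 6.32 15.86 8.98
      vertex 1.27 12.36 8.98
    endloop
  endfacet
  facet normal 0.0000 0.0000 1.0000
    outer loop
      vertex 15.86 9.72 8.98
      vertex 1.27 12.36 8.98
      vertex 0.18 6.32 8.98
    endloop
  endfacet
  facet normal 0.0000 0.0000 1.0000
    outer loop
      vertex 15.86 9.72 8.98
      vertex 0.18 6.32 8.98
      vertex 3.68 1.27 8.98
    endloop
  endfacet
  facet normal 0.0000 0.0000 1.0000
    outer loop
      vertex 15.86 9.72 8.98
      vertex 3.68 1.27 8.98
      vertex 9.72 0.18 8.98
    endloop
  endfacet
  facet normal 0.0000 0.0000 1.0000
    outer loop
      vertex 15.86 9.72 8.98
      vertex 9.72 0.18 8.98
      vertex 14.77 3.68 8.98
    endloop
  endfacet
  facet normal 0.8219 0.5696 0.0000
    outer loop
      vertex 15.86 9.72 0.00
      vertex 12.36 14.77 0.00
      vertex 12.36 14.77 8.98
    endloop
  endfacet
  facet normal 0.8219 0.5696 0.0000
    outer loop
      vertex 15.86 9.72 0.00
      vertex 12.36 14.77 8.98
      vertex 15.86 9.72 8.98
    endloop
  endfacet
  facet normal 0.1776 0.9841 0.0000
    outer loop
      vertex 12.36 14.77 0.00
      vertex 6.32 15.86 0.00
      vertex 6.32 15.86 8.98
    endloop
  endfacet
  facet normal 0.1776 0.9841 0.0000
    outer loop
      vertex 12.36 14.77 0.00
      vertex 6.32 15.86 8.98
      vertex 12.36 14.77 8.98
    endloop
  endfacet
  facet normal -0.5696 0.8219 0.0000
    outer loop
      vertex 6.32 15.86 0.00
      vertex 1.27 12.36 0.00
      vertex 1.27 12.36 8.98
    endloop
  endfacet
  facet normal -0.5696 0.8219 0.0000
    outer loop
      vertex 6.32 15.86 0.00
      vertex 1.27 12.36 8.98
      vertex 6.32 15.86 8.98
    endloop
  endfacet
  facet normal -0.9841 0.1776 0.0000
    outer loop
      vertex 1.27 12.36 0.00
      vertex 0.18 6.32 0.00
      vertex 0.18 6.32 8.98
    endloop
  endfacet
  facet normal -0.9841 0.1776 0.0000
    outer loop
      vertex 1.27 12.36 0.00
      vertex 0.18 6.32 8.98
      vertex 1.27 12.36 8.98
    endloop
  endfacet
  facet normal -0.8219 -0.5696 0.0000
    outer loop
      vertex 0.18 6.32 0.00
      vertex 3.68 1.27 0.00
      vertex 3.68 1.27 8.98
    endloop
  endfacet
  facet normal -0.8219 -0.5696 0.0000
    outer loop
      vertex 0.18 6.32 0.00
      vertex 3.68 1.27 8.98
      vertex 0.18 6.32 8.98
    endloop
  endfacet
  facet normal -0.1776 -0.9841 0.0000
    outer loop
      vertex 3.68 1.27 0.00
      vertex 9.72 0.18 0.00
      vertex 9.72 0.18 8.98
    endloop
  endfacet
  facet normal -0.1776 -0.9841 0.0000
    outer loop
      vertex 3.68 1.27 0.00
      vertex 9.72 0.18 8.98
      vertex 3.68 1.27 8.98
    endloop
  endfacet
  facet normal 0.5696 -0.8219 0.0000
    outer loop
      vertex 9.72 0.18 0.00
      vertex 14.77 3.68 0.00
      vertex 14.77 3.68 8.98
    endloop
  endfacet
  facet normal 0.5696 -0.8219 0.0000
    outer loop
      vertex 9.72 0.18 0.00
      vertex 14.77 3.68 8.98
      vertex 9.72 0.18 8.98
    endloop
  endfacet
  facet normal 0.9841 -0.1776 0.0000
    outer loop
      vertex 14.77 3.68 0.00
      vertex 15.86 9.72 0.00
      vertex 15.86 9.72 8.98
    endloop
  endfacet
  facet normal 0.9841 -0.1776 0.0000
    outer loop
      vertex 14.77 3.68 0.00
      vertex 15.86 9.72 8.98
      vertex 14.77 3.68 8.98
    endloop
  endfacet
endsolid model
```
; perimeter-only toolpath
G21 ; units = mm
G90 ; absolute positioning
G28 ; home
; layer 1
G0 Z1.80
G0 X15.86 Y9.72
G1 X12.36 Y14.77
G1 X6.32 Y15.86
G1 X1.27 Y12.36
G1 X0.18 Y6.32
G1 X3.68 Y1.27
G1 X9.72 Y0.18
G1 X14.77 Y3.68
G1 X15.86 Y9.72
; layer 2
G0 Z3.59
G0 X15.86 Y9.72
G1 X12.36 Y14.77
G1 X6.32 Y15.86
G1 X1.27 Y12.36
G1 X0.18 Y6.32
G1 X3.68 Y1.27
G1 X9.72 Y0.18
G1 X14.77 Y3.68
G1 X15.86 Y9.72
; layer 3
G0 Z5.39
G0 X15.86 Y9.72
G1 X12.36 Y14.77
G1 X6.32 Y15.86
G1 X1.27 Y12.36
G1 X0.18 Y6.32
G1 X3.68 Y1.27
G1 X9.72 Y0.18
G1 X14.77 Y3.68
G1 X15.86 Y9.72
; layer 4
G0 Z7.18
G0 X15.86 Y9.72
G1 X12.36 Y14.77
G1 X6.32 Y15.86
G1 X1.27 Y12.36
G1 X0.18 Y6.32
G1 X3.68 Y1.27
G1 X9.72 Y0.18
G1 X14.77 Y3.68
G1 X15.86 Y9.72
; layer 5
G0 Z8.98
G0 X15.86 Y9.72
G1 X12.36 Y14.77
G1 X6.32 Y15.86
G1 X1.27 Y12.36
G1 X0.18 Y6.32
G1 X3.68 Y1.27
G1 X9.72 Y0.18
G1 X14.77 Y3.68
G1 X15.86 Y9.72
M2 ; end

The solid is a regular 8-sided prism (a cylinder approximated with 8 flat sides), circumscribed radius ≈ 8.02 mm, height ≈ 8.98 mm. Slicing at Δz = 1.80 mm — 5 equal slices spanning the solid's height, so layer i sits at z = i·h/5 — gives 5 non-empty perimeters. Each is a 8-segment closed polygon; G0 lifts to the layer z and rapids to the start vertex, then G1 traces the edges.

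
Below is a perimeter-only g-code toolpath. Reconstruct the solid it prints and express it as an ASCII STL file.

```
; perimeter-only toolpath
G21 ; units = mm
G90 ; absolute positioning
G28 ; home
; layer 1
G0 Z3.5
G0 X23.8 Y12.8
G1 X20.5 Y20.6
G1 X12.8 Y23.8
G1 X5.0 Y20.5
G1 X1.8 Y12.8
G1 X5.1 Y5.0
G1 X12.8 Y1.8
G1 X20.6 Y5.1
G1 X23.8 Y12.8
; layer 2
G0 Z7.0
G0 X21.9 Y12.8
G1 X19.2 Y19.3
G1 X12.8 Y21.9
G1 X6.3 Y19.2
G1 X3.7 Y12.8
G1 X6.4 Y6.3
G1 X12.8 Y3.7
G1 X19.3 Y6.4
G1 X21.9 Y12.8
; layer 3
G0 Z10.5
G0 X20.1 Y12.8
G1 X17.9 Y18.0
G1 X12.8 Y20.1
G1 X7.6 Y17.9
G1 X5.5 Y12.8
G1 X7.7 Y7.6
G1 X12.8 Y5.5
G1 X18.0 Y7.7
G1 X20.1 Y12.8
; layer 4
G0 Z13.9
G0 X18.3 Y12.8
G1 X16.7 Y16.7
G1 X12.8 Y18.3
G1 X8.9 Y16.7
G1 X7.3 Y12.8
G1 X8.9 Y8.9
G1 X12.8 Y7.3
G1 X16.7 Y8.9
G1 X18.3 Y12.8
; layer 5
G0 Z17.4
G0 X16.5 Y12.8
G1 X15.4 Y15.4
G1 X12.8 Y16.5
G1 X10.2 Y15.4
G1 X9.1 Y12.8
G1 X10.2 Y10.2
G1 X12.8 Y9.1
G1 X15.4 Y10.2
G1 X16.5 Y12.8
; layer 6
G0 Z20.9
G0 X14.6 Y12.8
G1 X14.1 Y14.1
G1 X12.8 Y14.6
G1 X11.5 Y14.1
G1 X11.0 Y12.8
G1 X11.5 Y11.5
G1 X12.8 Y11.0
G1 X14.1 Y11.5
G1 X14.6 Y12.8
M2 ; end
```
solid part
  facet normal 0.0000 0.0000 -1.0000
    outer loop
      vertex 12.8 25.6 0.0
      vertex 21.8 21.9 0.0
      vertex 25.6 12.8 0.0
    endloop
  endfacet
  facet normal 0.0000 0.0000 -1.0000
    outer loop
      vertex 3.7 21.8 0.0
      vertex 12.8 25.6 0.0
      vertex 25.6 12.8 0.0
    endloop
  endfacet
  facet normal 0.0000 0.0000 -1.0000
    outer loop
      vertex 0.0 12.8 0.0
      vertex 3.7 21.8 0.0
      vertex 25.6 12.8 0.0
    endloop
  endfacet
  facet normal 0.0000 0.0000 -1.0000
    outer loop
      vertex 3.8 3.7 0.0
      vertex 0.0 12.8 0.0
      vertex 25.6 12.8 0.0
    endloop
  endfacet
  facet normal 0.0000 0.0000 -1.0000
    outer loop
      vertex 12.8 0.0 0.0
      vertex 3.8 3.7 0.0
      vertex 25.6 12.8 0.0
    endloop
  endfacet
  facet normal 0.0000 0.0000 -1.0000
    outer loop
      vertex 21.9 3.8 0.0
      vertex 12.8 0.0 0.0
      vertex 25.6 12.8 0.0
    endloop
  endfacet
  facet normal 0.8306 0.3468 0.4357
    outer loop
      vertex 25.6 12.8 0.0
      vertex 21.8 21.9 0.0
      vertex 12.8 12.8 24.4
    endloop
  endfacet
  facet normal 0.3421 0.8321 0.4365
    outer loop
      vertex 21.8 21.9 0.0
      vertex 12.8 25.6 0.0
      vertex 12.8 12.8 24.4
    endloop
  endfacet
  facet normal -0.3468 0.8306 0.4357
    outer loop
      vertex 12.8 25.6 0.0
      vertex 3.7 21.8 0.0
      vertex 12.8 12.8 24.4
    endloop
  endfacet
  facet normal -0.8321 0.3421 0.4365
    outer loop
      vertex 3.7 21.8 0.0
      vertex 0.0 12.8 0.0
      vertex 12.8 12.8 24.4
    endloop
  endfacet
  facet normal -0.8306 -0.3468 0.4357
    outer loop
      vertex 0.0 12.8 0.0
      vertex 3.8 3.7 0.0
      vertex 12.8 12.8 24.4
    endloop
  endfacet
  facet normal -0.3421 -0.8321 0.4365
    outer loop
      vertex 3.8 3.7 0.0
      vertex 12.8 0.0 0.0
      vertex 12.8 12.8 24.4
    endloop
  endfacet
  facet normal 0.3468 -0.8306 0.4357
    outer loop
      vertex 12.8 0.0 0.0
      vertex 21.9 3.8 0.0
      vertex 12.8 12.8 24.4
    endloop
  endfacet
  facet normal 0.8321 -0.3421 0.4365
    outer loop
      vertex 21.9 3.8 0.0
      vertex 25.6 12.8 0.0
      vertex 12.8 12.8 24.4
    endloop
  endfacet
endsolid part

The G0 Z moves step by Δz≈3.5 mm. The G1 loops shrink linearly with z, so the solid tapers from its base footprint up to z≈24.4. Closing with a flat bottom cap and the tapered top and triangulating gives 14 facets — a regular 8-sided pyramid, base circumscribed radius ≈ 12.8 mm, apex at z ≈ 24.4 mm.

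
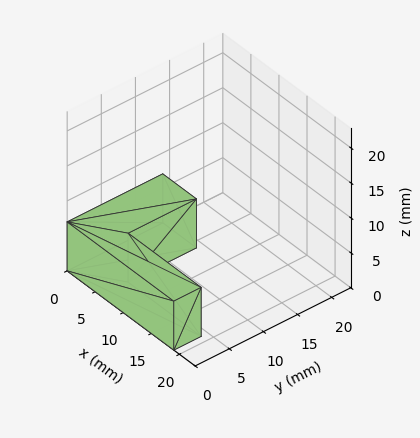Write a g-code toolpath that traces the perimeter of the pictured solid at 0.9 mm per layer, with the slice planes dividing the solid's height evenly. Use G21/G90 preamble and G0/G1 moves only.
Reading the render: the shape is an L-shaped prism: outer 19 × 14 mm, arm thicknesses ≈ 4 mm (horizontal) and 6 mm (vertical), extruded 7 mm in z (dimensions read to the nearest mm from the axis ticks). For the g-code, the solid's height is divided into equal slices at the stated Δz and each level perimeter traced with G1 moves after a G0 lift.

; perimeter-only toolpath
G21 ; units = mm
G90 ; absolute positioning
G28 ; home
; layer 1
G0 Z0.9
G0 X0.0 Y0.0
G1 X19.0 Y0.0
G1 X19.0 Y4.0
G1 X6.0 Y4.0
G1 X6.0 Y14.0
G1 X0.0 Y14.0
G1 X0.0 Y0.0
; layer 2
G0 Z1.8
G0 X0.0 Y0.0
G1 X19.0 Y0.0
G1 X19.0 Y4.0
G1 X6.0 Y4.0
G1 X6.0 Y14.0
G1 X0.0 Y14.0
G1 X0.0 Y0.0
; layer 3
G0 Z2.6
G0 X0.0 Y0.0
G1 X19.0 Y0.0
G1 X19.0 Y4.0
G1 X6.0 Y4.0
G1 X6.0 Y14.0
G1 X0.0 Y14.0
G1 X0.0 Y0.0
; layer 4
G0 Z3.5
G0 X0.0 Y0.0
G1 X19.0 Y0.0
G1 X19.0 Y4.0
G1 X6.0 Y4.0
G1 X6.0 Y14.0
G1 X0.0 Y14.0
G1 X0.0 Y0.0
; layer 5
G0 Z4.4
G0 X0.0 Y0.0
G1 X19.0 Y0.0
G1 X19.0 Y4.0
G1 X6.0 Y4.0
G1 X6.0 Y14.0
G1 X0.0 Y14.0
G1 X0.0 Y0.0
; layer 6
G0 Z5.2
G0 X0.0 Y0.0
G1 X19.0 Y0.0
G1 X19.0 Y4.0
G1 X6.0 Y4.0
G1 X6.0 Y14.0
G1 X0.0 Y14.0
G1 X0.0 Y0.0
; layer 7
G0 Z6.1
G0 X0.0 Y0.0
G1 X19.0 Y0.0
G1 X19.0 Y4.0
G1 X6.0 Y4.0
G1 X6.0 Y14.0
G1 X0.0 Y14.0
G1 X0.0 Y0.0
; layer 8
G0 Z7.0
G0 X0.0 Y0.0
G1 X19.0 Y0.0
G1 X19.0 Y4.0
G1 X6.0 Y4.0
G1 X6.0 Y14.0
G1 X0.0 Y14.0
G1 X0.0 Y0.0
M2 ; end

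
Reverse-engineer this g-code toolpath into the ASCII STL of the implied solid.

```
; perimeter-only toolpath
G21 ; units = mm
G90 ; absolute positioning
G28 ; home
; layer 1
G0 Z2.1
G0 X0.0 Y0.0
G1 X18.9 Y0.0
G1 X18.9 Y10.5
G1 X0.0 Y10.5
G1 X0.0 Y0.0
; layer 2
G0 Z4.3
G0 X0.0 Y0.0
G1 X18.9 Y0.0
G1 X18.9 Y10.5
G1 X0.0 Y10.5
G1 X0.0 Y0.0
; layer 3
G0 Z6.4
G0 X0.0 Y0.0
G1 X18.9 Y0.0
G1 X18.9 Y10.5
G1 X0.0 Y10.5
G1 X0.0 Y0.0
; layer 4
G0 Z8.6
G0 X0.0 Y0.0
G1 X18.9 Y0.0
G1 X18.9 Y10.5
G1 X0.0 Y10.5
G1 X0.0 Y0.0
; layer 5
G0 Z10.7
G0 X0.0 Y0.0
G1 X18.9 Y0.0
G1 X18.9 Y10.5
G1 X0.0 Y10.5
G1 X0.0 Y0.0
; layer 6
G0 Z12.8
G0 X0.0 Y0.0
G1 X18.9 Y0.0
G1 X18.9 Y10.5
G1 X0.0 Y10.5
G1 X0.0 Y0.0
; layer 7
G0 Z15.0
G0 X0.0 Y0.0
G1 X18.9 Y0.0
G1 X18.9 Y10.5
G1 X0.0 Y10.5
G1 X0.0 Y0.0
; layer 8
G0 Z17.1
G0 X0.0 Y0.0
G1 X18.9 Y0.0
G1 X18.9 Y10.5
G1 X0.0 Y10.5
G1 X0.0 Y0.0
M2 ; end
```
solid part
  facet normal 0.0000 0.0000 -1.0000
    outer loop
      vertex 18.9 10.5 0.0
      vertex 18.9 0.0 0.0
      vertex 0.0 0.0 0.0
    endloop
  endfacet
  facet normal 0.0000 0.0000 -1.0000
    outer loop
      vertex 0.0 10.5 0.0
      vertex 18.9 10.5 0.0
      vertex 0.0 0.0 0.0
    endloop
  endfacet
  facet normal 0.0000 0.0000 1.0000
    outer loop
      vertex 0.0 0.0 17.1
      vertex 18.9 0.0 17.1
      vertex 18.9 10.5 17.1
    endloop
  endfacet
  facet normal 0.0000 0.0000 1.0000
    outer loop
      vertex 0.0 0.0 17.1
      vertex 18.9 10.5 17.1
      vertex 0.0 10.5 17.1
    endloop
  endfacet
  facet normal 0.0000 -1.0000 0.0000
    outer loop
      vertex 0.0 0.0 0.0
      vertex 18.9 0.0 0.0
      vertex 18.9 0.0 17.1
    endloop
  endfacet
  facet normal 0.0000 -1.0000 0.0000
    outer loop
      vertex 0.0 0.0 0.0
      vertex 18.9 0.0 17.1
      vertex 0.0 0.0 17.1
    endloop
  endfacet
  facet normal 0.0000 1.0000 0.0000
    outer loop
      vertex 18.9 10.5 17.1
      vertex 18.9 10.5 0.0
      vertex 0.0 10.5 0.0
    endloop
  endfacet
  facet normal 0.0000 1.0000 0.0000
    outer loop
      vertex 0.0 10.5 17.1
      vertex 18.9 10.5 17.1
      vertex 0.0 10.5 0.0
    endloop
  endfacet
  facet normal -1.0000 0.0000 0.0000
    outer loop
      vertex 0.0 10.5 17.1
      vertex 0.0 10.5 0.0
      vertex 0.0 0.0 0.0
    endloop
  endfacet
  facet normal -1.0000 0.0000 0.0000
    outer loop
      vertex 0.0 0.0 17.1
      vertex 0.0 10.5 17.1
      vertex 0.0 0.0 0.0
    endloop
  endfacet
  facet normal 1.0000 0.0000 0.0000
    outer loop
      vertex 18.9 0.0 0.0
      vertex 18.9 10.5 0.0
      vertex 18.9 10.5 17.1
    endloop
  endfacet
  facet normal 1.0000 0.0000 0.0000
    outer loop
      vertex 18.9 0.0 0.0
      vertex 18.9 10.5 17.1
      vertex 18.9 0.0 17.1
    endloop
  endfacet
endsolid part

The G0 Z moves step by Δz≈2.1 mm. Every layer's G1 loop is the same polygon, so the solid is a straight extrusion of it from z=0 to z≈17.1. Closing with flat bottom and top caps and triangulating gives 12 facets — a rectangular box, roughly 18.9 × 10.5 mm footprint and 17.1 mm tall.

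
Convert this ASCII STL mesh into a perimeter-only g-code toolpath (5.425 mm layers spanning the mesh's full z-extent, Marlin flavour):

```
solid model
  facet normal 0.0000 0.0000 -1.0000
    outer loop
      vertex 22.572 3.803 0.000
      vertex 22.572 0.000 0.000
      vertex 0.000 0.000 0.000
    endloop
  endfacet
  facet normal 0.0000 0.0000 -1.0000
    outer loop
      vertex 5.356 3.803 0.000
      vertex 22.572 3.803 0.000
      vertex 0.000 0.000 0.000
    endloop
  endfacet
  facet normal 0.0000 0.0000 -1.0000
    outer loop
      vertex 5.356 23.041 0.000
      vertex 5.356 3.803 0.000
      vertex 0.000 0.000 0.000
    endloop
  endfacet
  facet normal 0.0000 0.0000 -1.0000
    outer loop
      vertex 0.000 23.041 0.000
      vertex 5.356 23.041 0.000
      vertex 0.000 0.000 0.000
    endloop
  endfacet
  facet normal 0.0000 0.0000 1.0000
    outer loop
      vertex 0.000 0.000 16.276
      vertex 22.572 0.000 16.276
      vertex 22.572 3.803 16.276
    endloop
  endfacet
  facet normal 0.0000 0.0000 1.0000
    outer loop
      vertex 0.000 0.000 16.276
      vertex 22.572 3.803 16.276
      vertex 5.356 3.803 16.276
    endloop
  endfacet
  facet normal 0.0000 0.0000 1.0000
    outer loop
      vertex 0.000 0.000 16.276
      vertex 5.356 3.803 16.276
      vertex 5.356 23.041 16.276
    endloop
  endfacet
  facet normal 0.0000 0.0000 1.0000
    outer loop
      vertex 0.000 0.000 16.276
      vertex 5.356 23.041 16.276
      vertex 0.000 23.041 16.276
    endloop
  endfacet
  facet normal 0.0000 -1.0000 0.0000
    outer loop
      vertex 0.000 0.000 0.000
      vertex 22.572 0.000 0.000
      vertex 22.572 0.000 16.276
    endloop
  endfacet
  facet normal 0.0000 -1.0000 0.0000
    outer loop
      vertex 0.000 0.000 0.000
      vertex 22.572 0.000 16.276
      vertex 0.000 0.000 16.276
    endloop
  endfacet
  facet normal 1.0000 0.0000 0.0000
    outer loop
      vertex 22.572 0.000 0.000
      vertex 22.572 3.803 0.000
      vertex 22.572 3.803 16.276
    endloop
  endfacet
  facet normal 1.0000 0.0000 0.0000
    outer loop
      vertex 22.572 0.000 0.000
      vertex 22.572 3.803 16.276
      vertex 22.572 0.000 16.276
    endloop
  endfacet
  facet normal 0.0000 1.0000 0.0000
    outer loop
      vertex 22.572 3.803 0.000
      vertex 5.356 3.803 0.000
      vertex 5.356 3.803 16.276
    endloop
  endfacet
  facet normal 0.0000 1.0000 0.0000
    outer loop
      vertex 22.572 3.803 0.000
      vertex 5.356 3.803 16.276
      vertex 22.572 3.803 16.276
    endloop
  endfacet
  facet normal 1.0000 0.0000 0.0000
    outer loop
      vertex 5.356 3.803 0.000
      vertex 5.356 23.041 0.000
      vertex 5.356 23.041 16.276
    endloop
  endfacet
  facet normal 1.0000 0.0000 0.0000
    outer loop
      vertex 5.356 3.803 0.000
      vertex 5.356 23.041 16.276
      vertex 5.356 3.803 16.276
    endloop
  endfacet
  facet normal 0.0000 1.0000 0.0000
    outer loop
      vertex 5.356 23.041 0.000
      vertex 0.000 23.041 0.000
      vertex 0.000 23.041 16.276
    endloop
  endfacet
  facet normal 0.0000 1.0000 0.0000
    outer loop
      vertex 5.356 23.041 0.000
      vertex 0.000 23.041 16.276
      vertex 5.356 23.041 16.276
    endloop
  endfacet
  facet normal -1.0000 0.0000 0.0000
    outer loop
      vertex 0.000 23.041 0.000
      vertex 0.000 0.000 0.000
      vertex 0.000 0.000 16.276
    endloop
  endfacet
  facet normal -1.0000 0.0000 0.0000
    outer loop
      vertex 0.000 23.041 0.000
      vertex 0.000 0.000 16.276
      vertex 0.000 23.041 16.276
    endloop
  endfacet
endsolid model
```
; perimeter-only toolpath
G21 ; units = mm
G90 ; absolute positioning
G28 ; home
; layer 1
G0 Z5.425
G0 X0.000 Y0.000
G1 X22.572 Y0.000
G1 X22.572 Y3.803
G1 X5.356 Y3.803
G1 X5.356 Y23.041
G1 X0.000 Y23.041
G1 X0.000 Y0.000
; layer 2
G0 Z10.851
G0 X0.000 Y0.000
G1 X22.572 Y0.000
G1 X22.572 Y3.803
G1 X5.356 Y3.803
G1 X5.356 Y23.041
G1 X0.000 Y23.041
G1 X0.000 Y0.000
; layer 3
G0 Z16.276
G0 X0.000 Y0.000
G1 X22.572 Y0.000
G1 X22.572 Y3.803
G1 X5.356 Y3.803
G1 X5.356 Y23.041
G1 X0.000 Y23.041
G1 X0.000 Y0.000
M2 ; end

The solid is an L-shaped prism: outer 22.6 × 23 mm, arm thicknesses ≈ 3.8 mm (horizontal) and 5.36 mm (vertical), extruded 16.3 mm in z. Slicing at Δz = 5.425 mm — 3 equal slices spanning the solid's height, so layer i sits at z = i·h/3 — gives 3 non-empty perimeters. Each is a 6-segment closed polygon; G0 lifts to the layer z and rapids to the start vertex, then G1 traces the edges.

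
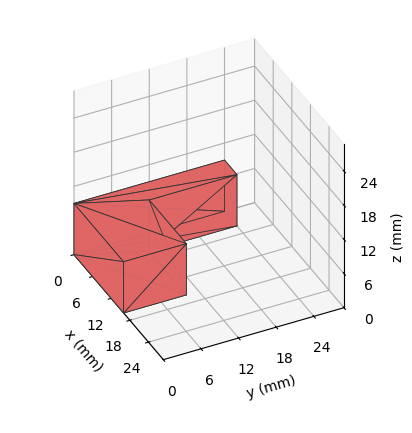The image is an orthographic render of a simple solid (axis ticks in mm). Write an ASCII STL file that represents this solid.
Reading the render: the shape is an L-shaped prism: outer 16 × 24 mm, arm thicknesses ≈ 10 mm (horizontal) and 4 mm (vertical), extruded 9 mm in z (dimensions read to the nearest mm from the axis ticks). For the STL, each face is triangulated and given an outward normal.

solid part
  facet normal 0.0000 0.0000 -1.0000
    outer loop
      vertex 16.000 10.000 0.000
      vertex 16.000 0.000 0.000
      vertex 0.000 0.000 0.000
    endloop
  endfacet
  facet normal 0.0000 0.0000 -1.0000
    outer loop
      vertex 4.000 10.000 0.000
      vertex 16.000 10.000 0.000
      vertex 0.000 0.000 0.000
    endloop
  endfacet
  facet normal 0.0000 0.0000 -1.0000
    outer loop
      vertex 4.000 24.000 0.000
      vertex 4.000 10.000 0.000
      vertex 0.000 0.000 0.000
    endloop
  endfacet
  facet normal 0.0000 0.0000 -1.0000
    outer loop
      vertex 0.000 24.000 0.000
      vertex 4.000 24.000 0.000
      vertex 0.000 0.000 0.000
    endloop
  endfacet
  facet normal 0.0000 0.0000 1.0000
    outer loop
      vertex 0.000 0.000 9.000
      vertex 16.000 0.000 9.000
      vertex 16.000 10.000 9.000
    endloop
  endfacet
  facet normal 0.0000 0.0000 1.0000
    outer loop
      vertex 0.000 0.000 9.000
      vertex 16.000 10.000 9.000
      vertex 4.000 10.000 9.000
    endloop
  endfacet
  facet normal 0.0000 0.0000 1.0000
    outer loop
      vertex 0.000 0.000 9.000
      vertex 4.000 10.000 9.000
      vertex 4.000 24.000 9.000
    endloop
  endfacet
  facet normal 0.0000 0.0000 1.0000
    outer loop
      vertex 0.000 0.000 9.000
      vertex 4.000 24.000 9.000
      vertex 0.000 24.000 9.000
    endloop
  endfacet
  facet normal 0.0000 -1.0000 0.0000
    outer loop
      vertex 0.000 0.000 0.000
      vertex 16.000 0.000 0.000
      vertex 16.000 0.000 9.000
    endloop
  endfacet
  facet normal 0.0000 -1.0000 0.0000
    outer loop
      vertex 0.000 0.000 0.000
      vertex 16.000 0.000 9.000
      vertex 0.000 0.000 9.000
    endloop
  endfacet
  facet normal 1.0000 0.0000 0.0000
    outer loop
      vertex 16.000 0.000 0.000
      vertex 16.000 10.000 0.000
      vertex 16.000 10.000 9.000
    endloop
  endfacet
  facet normal 1.0000 0.0000 0.0000
    outer loop
      vertex 16.000 0.000 0.000
      vertex 16.000 10.000 9.000
      vertex 16.000 0.000 9.000
    endloop
  endfacet
  facet normal 0.0000 1.0000 0.0000
    outer loop
      vertex 16.000 10.000 0.000
      vertex 4.000 10.000 0.000
      vertex 4.000 10.000 9.000
    endloop
  endfacet
  facet normal 0.0000 1.0000 0.0000
    outer loop
      vertex 16.000 10.000 0.000
      vertex 4.000 10.000 9.000
      vertex 16.000 10.000 9.000
    endloop
  endfacet
  facet normal 1.0000 0.0000 0.0000
    outer loop
      vertex 4.000 10.000 0.000
      vertex 4.000 24.000 0.000
      vertex 4.000 24.000 9.000
    endloop
  endfacet
  facet normal 1.0000 0.0000 0.0000
    outer loop
      vertex 4.000 10.000 0.000
      vertex 4.000 24.000 9.000
      vertex 4.000 10.000 9.000
    endloop
  endfacet
  facet normal 0.0000 1.0000 0.0000
    outer loop
      vertex 4.000 24.000 0.000
      vertex 0.000 24.000 0.000
      vertex 0.000 24.000 9.000
    endloop
  endfacet
  facet normal 0.0000 1.0000 0.0000
    outer loop
      vertex 4.000 24.000 0.000
      vertex 0.000 24.000 9.000
      vertex 4.000 24.000 9.000
    endloop
  endfacet
  facet normal -1.0000 0.0000 0.0000
    outer loop
      vertex 0.000 24.000 0.000
      vertex 0.000 0.000 0.000
      vertex 0.000 0.000 9.000
    endloop
  endfacet
  facet normal -1.0000 0.0000 0.0000
    outer loop
      vertex 0.000 24.000 0.000
      vertex 0.000 0.000 9.000
      vertex 0.000 24.000 9.000
    endloop
  endfacet
endsolid part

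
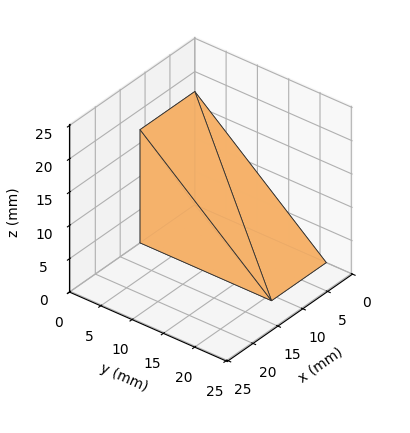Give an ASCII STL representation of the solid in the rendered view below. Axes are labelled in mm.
Reading the render: the shape is a wedge (ramp): 11 × 21 mm base, rising to 17 mm along the y=0 edge and sloping linearly to z=0 at y=21 (dimensions read to the nearest mm from the axis ticks). For the STL, each face is triangulated and given an outward normal.

solid part
  facet normal 0.0000 0.0000 -1.0000
    outer loop
      vertex 11.000 21.000 0.000
      vertex 11.000 0.000 0.000
      vertex 0.000 0.000 0.000
    endloop
  endfacet
  facet normal 0.0000 0.0000 -1.0000
    outer loop
      vertex 0.000 21.000 0.000
      vertex 11.000 21.000 0.000
      vertex 0.000 0.000 0.000
    endloop
  endfacet
  facet normal 0.0000 -1.0000 0.0000
    outer loop
      vertex 0.000 0.000 0.000
      vertex 11.000 0.000 0.000
      vertex 11.000 0.000 17.000
    endloop
  endfacet
  facet normal 0.0000 -1.0000 0.0000
    outer loop
      vertex 0.000 0.000 0.000
      vertex 11.000 0.000 17.000
      vertex 0.000 0.000 17.000
    endloop
  endfacet
  facet normal 0.0000 0.6292 0.7772
    outer loop
      vertex 0.000 0.000 17.000
      vertex 11.000 0.000 17.000
      vertex 11.000 21.000 0.000
    endloop
  endfacet
  facet normal 0.0000 0.6292 0.7772
    outer loop
      vertex 0.000 0.000 17.000
      vertex 11.000 21.000 0.000
      vertex 0.000 21.000 0.000
    endloop
  endfacet
  facet normal -1.0000 0.0000 0.0000
    outer loop
      vertex 0.000 0.000 17.000
      vertex 0.000 21.000 0.000
      vertex 0.000 0.000 0.000
    endloop
  endfacet
  facet normal 1.0000 0.0000 0.0000
    outer loop
      vertex 11.000 0.000 0.000
      vertex 11.000 21.000 0.000
      vertex 11.000 0.000 17.000
    endloop
  endfacet
endsolid part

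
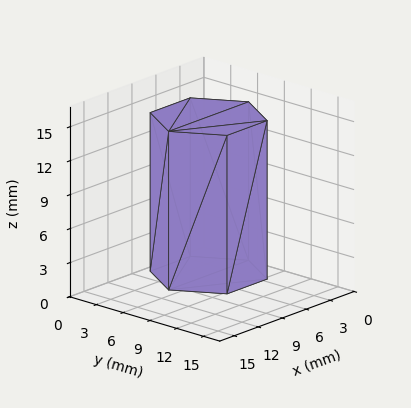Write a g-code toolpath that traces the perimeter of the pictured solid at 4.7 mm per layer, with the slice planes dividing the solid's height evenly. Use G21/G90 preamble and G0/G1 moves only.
Reading the render: the shape is a regular 6-sided prism (a cylinder approximated with 6 flat sides), circumscribed radius ≈ 5 mm, height ≈ 14 mm (dimensions read to the nearest mm from the axis ticks). For the g-code, the solid's height is divided into equal slices at the stated Δz and each level perimeter traced with G1 moves after a G0 lift.

; perimeter-only toolpath
G21 ; units = mm
G90 ; absolute positioning
G28 ; home
; layer 1
G0 Z4.7
G0 X10.0 Y5.0
G1 X7.5 Y9.3
G1 X2.5 Y9.3
G1 X0.0 Y5.0
G1 X2.5 Y0.7
G1 X7.5 Y0.7
G1 X10.0 Y5.0
; layer 2
G0 Z9.3
G0 X10.0 Y5.0
G1 X7.5 Y9.3
G1 X2.5 Y9.3
G1 X0.0 Y5.0
G1 X2.5 Y0.7
G1 X7.5 Y0.7
G1 X10.0 Y5.0
; layer 3
G0 Z14.0
G0 X10.0 Y5.0
G1 X7.5 Y9.3
G1 X2.5 Y9.3
G1 X0.0 Y5.0
G1 X2.5 Y0.7
G1 X7.5 Y0.7
G1 X10.0 Y5.0
M2 ; end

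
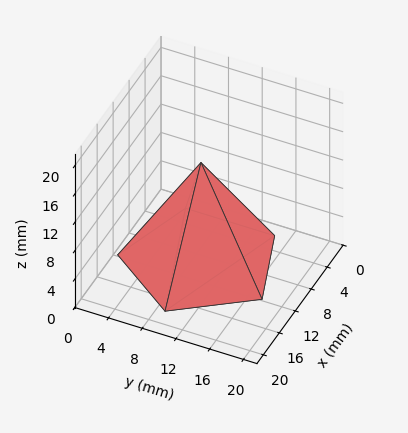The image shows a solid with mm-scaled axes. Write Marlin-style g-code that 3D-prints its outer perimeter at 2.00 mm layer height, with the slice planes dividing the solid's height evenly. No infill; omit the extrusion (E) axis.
Reading the render: the shape is a regular 5-sided pyramid, base circumscribed radius ≈ 9 mm, apex at z ≈ 14 mm (dimensions read to the nearest mm from the axis ticks). For the g-code, the solid's height is divided into equal slices at the stated Δz and each level perimeter traced with G1 moves after a G0 lift.

; perimeter-only toolpath
G21 ; units = mm
G90 ; absolute positioning
G28 ; home
; layer 1
G0 Z2.00
G0 X16.71 Y9.00
G1 X11.38 Y16.34
G1 X2.76 Y13.53
G1 X2.76 Y4.47
G1 X11.38 Y1.66
G1 X16.71 Y9.00
; layer 2
G0 Z4.00
G0 X15.43 Y9.00
G1 X10.99 Y15.11
G1 X3.80 Y12.78
G1 X3.80 Y5.22
G1 X10.99 Y2.89
G1 X15.43 Y9.00
; layer 3
G0 Z6.00
G0 X14.14 Y9.00
G1 X10.59 Y13.89
G1 X4.84 Y12.02
G1 X4.84 Y5.98
G1 X10.59 Y4.11
G1 X14.14 Y9.00
; layer 4
G0 Z8.00
G0 X12.86 Y9.00
G1 X10.19 Y12.67
G1 X5.88 Y11.27
G1 X5.88 Y6.73
G1 X10.19 Y5.33
G1 X12.86 Y9.00
; layer 5
G0 Z10.00
G0 X11.57 Y9.00
G1 X9.79 Y11.45
G1 X6.92 Y10.51
G1 X6.92 Y7.49
G1 X9.79 Y6.55
G1 X11.57 Y9.00
; layer 6
G0 Z12.00
G0 X10.29 Y9.00
G1 X9.40 Y10.22
G1 X7.96 Y9.76
G1 X7.96 Y8.24
G1 X9.40 Y7.78
G1 X10.29 Y9.00
M2 ; end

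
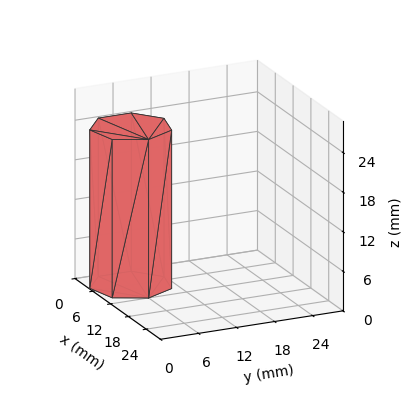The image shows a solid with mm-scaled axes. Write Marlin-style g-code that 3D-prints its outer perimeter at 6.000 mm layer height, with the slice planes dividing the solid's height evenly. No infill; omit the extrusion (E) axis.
Reading the render: the shape is a regular 7-sided prism (a cylinder approximated with 7 flat sides), circumscribed radius ≈ 6 mm, height ≈ 24 mm (dimensions read to the nearest mm from the axis ticks). For the g-code, the solid's height is divided into equal slices at the stated Δz and each level perimeter traced with G1 moves after a G0 lift.

; perimeter-only toolpath
G21 ; units = mm
G90 ; absolute positioning
G28 ; home
; layer 1
G0 Z6.000
G0 X12.000 Y6.000
G1 X9.741 Y10.691
G1 X4.665 Y11.850
G1 X0.594 Y8.603
G1 X0.594 Y3.397
G1 X4.665 Y0.150
G1 X9.741 Y1.309
G1 X12.000 Y6.000
; layer 2
G0 Z12.000
G0 X12.000 Y6.000
G1 X9.741 Y10.691
G1 X4.665 Y11.850
G1 X0.594 Y8.603
G1 X0.594 Y3.397
G1 X4.665 Y0.150
G1 X9.741 Y1.309
G1 X12.000 Y6.000
; layer 3
G0 Z18.000
G0 X12.000 Y6.000
G1 X9.741 Y10.691
G1 X4.665 Y11.850
G1 X0.594 Y8.603
G1 X0.594 Y3.397
G1 X4.665 Y0.150
G1 X9.741 Y1.309
G1 X12.000 Y6.000
; layer 4
G0 Z24.000
G0 X12.000 Y6.000
G1 X9.741 Y10.691
G1 X4.665 Y11.850
G1 X0.594 Y8.603
G1 X0.594 Y3.397
G1 X4.665 Y0.150
G1 X9.741 Y1.309
G1 X12.000 Y6.000
M2 ; end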